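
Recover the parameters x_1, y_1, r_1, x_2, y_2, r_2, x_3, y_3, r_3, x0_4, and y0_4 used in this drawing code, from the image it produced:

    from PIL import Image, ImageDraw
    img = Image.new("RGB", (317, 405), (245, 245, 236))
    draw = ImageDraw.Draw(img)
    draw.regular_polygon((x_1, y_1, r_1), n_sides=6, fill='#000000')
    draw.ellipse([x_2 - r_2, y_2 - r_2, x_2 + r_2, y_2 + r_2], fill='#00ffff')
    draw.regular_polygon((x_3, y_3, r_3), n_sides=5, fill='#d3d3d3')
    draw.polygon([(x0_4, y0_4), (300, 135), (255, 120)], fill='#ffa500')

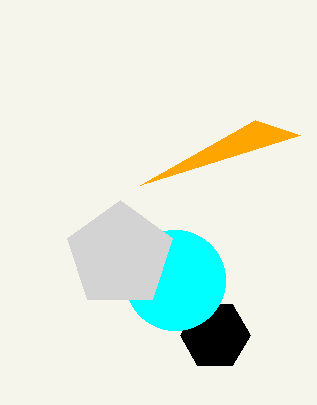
x_1 = 215
y_1 = 335
r_1 = 35
x_2 = 175
y_2 = 280
r_2 = 50
x_3 = 120
y_3 = 255
r_3 = 55
x0_4 = 140
y0_4 = 185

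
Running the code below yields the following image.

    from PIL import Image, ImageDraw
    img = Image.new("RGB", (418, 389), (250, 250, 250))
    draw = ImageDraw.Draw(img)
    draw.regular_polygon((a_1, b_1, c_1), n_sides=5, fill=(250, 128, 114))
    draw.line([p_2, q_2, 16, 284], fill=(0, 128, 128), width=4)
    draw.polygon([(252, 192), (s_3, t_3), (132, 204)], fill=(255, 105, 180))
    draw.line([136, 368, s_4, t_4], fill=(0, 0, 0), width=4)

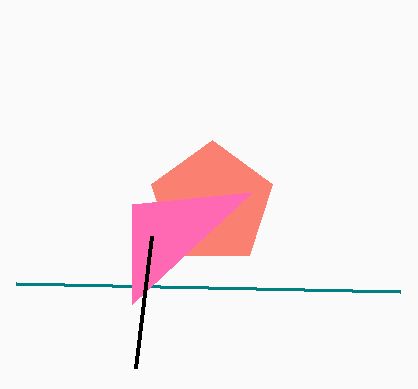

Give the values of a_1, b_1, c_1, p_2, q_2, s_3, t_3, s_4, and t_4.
a_1 = 212, b_1 = 204, c_1 = 64, p_2 = 400, q_2 = 292, s_3 = 132, t_3 = 304, s_4 = 152, t_4 = 236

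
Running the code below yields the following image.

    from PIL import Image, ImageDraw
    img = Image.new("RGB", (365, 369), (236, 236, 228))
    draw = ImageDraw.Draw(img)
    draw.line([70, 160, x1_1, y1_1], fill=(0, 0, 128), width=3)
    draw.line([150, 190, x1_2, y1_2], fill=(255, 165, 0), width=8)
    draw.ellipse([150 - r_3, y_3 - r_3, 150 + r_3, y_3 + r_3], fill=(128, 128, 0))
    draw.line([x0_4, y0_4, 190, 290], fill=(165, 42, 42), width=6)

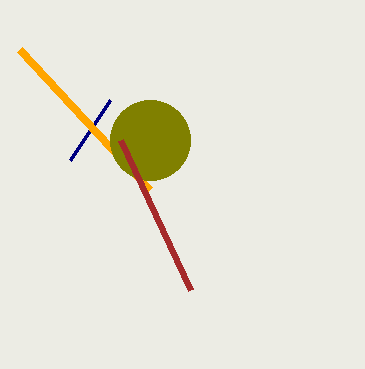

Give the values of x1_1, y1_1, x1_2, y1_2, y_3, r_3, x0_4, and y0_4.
x1_1 = 110
y1_1 = 100
x1_2 = 20
y1_2 = 50
y_3 = 140
r_3 = 40
x0_4 = 120
y0_4 = 140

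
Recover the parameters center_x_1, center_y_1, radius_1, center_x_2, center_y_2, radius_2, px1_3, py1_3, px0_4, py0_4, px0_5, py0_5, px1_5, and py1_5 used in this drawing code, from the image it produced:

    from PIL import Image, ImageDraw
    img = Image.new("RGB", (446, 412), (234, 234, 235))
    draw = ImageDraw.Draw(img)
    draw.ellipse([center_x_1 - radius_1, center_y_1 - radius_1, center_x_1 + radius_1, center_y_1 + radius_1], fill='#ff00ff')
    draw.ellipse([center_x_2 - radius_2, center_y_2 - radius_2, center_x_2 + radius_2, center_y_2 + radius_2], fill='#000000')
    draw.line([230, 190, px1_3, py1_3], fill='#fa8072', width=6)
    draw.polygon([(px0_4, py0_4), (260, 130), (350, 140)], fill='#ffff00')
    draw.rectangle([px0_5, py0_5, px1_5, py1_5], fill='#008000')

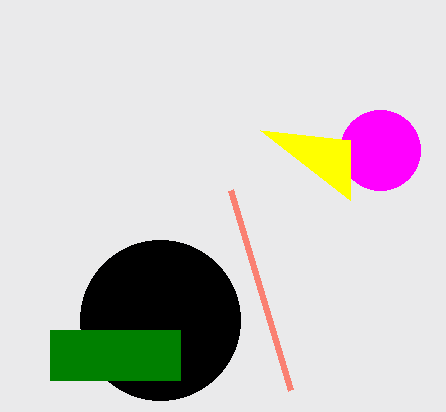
center_x_1 = 380
center_y_1 = 150
radius_1 = 40
center_x_2 = 160
center_y_2 = 320
radius_2 = 80
px1_3 = 290
py1_3 = 390
px0_4 = 350
py0_4 = 200
px0_5 = 50
py0_5 = 330
px1_5 = 180
py1_5 = 380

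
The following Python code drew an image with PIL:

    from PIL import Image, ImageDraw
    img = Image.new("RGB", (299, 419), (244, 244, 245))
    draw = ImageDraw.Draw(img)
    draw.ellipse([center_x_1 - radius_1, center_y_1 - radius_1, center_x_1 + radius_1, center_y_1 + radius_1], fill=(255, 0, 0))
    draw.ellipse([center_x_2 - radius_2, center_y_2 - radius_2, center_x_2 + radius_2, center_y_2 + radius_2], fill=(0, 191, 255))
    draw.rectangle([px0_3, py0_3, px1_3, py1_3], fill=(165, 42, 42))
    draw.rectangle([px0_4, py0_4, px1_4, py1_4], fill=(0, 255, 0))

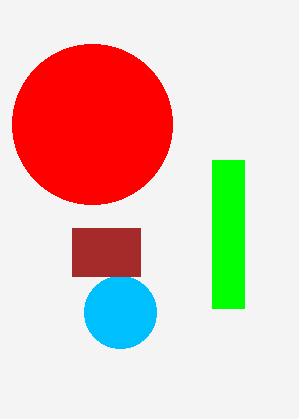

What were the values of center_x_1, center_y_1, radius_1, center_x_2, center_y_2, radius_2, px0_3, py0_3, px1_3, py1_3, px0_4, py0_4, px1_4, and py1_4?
center_x_1 = 92; center_y_1 = 124; radius_1 = 80; center_x_2 = 120; center_y_2 = 312; radius_2 = 36; px0_3 = 72; py0_3 = 228; px1_3 = 140; py1_3 = 276; px0_4 = 212; py0_4 = 160; px1_4 = 244; py1_4 = 308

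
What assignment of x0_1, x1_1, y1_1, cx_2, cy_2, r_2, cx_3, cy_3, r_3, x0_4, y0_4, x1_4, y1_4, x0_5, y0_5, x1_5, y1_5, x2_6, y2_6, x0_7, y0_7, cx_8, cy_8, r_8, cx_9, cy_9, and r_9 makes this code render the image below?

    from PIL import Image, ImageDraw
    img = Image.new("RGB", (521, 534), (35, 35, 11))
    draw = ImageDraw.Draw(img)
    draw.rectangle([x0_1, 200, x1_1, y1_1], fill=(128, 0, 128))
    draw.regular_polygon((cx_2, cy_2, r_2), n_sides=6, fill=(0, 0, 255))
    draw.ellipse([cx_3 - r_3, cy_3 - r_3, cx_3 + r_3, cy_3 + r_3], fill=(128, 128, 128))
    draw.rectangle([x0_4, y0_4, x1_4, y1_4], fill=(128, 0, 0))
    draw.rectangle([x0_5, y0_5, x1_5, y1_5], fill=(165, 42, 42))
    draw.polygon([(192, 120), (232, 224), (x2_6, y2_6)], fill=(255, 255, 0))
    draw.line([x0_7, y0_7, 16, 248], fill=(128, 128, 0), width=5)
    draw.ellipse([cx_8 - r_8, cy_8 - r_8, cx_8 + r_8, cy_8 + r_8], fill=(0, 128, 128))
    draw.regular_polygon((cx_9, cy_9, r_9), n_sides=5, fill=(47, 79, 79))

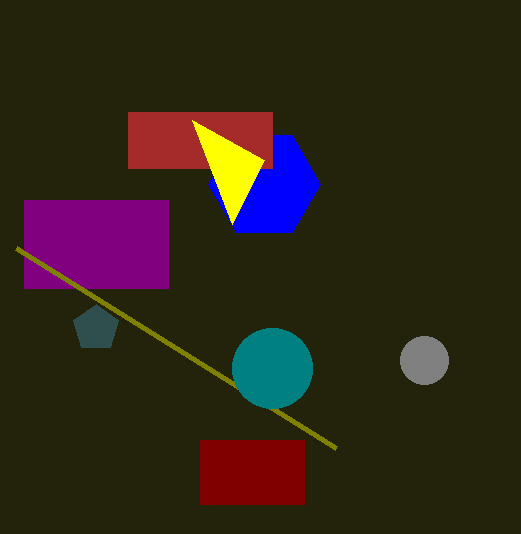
x0_1 = 24
x1_1 = 168
y1_1 = 288
cx_2 = 264
cy_2 = 184
r_2 = 56
cx_3 = 424
cy_3 = 360
r_3 = 24
x0_4 = 200
y0_4 = 440
x1_4 = 304
y1_4 = 504
x0_5 = 128
y0_5 = 112
x1_5 = 272
y1_5 = 168
x2_6 = 264
y2_6 = 160
x0_7 = 336
y0_7 = 448
cx_8 = 272
cy_8 = 368
r_8 = 40
cx_9 = 96
cy_9 = 328
r_9 = 24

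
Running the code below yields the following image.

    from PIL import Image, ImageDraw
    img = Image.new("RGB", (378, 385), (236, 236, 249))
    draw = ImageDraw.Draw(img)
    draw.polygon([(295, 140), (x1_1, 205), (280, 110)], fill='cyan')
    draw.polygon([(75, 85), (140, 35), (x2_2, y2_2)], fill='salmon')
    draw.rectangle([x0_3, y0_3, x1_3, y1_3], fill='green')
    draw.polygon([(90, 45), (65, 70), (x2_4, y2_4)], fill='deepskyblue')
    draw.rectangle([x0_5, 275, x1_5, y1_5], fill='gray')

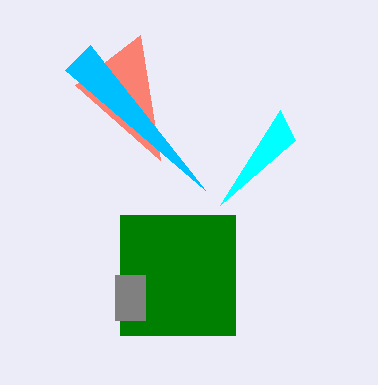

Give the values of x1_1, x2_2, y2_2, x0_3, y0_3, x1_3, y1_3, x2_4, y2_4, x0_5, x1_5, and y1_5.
x1_1 = 220; x2_2 = 160; y2_2 = 160; x0_3 = 120; y0_3 = 215; x1_3 = 235; y1_3 = 335; x2_4 = 205; y2_4 = 190; x0_5 = 115; x1_5 = 145; y1_5 = 320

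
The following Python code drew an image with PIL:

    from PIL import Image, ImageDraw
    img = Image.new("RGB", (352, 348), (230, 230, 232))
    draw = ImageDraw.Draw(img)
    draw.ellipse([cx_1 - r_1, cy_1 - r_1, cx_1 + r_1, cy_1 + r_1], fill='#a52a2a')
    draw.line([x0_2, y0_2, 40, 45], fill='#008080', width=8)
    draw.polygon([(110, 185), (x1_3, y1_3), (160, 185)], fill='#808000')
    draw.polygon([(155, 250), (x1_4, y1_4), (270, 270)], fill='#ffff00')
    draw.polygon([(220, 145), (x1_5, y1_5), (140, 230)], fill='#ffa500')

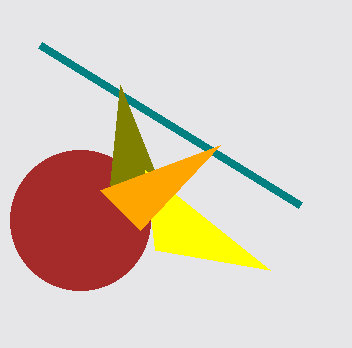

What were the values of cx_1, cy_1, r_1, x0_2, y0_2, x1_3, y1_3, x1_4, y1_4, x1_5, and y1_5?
cx_1 = 80
cy_1 = 220
r_1 = 70
x0_2 = 300
y0_2 = 205
x1_3 = 120
y1_3 = 85
x1_4 = 145
y1_4 = 170
x1_5 = 100
y1_5 = 190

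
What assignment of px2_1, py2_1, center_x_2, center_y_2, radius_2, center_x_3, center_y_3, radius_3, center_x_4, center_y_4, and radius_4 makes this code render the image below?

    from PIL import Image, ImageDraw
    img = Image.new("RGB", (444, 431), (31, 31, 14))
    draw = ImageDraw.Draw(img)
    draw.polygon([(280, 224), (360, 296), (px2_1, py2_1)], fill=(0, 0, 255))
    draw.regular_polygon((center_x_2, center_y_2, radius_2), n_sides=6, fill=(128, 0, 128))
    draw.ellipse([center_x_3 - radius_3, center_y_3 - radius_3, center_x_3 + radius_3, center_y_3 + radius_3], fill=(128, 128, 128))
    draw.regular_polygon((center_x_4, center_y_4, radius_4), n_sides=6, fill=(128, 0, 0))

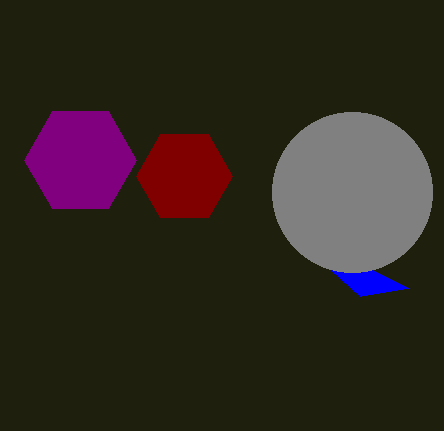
px2_1 = 408
py2_1 = 288
center_x_2 = 80
center_y_2 = 160
radius_2 = 56
center_x_3 = 352
center_y_3 = 192
radius_3 = 80
center_x_4 = 184
center_y_4 = 176
radius_4 = 48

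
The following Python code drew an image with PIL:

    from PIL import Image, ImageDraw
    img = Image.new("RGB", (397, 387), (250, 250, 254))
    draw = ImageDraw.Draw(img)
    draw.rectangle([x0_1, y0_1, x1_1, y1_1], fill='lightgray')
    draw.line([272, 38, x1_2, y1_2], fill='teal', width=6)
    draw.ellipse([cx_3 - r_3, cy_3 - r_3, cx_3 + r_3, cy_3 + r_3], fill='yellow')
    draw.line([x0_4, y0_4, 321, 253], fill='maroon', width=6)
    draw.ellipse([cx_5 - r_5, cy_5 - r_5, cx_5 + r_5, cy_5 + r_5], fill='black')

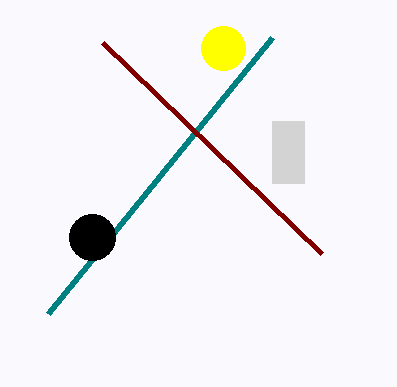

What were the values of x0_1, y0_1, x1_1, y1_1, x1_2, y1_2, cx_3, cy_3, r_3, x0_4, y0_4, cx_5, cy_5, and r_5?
x0_1 = 272; y0_1 = 121; x1_1 = 304; y1_1 = 183; x1_2 = 48; y1_2 = 314; cx_3 = 223; cy_3 = 48; r_3 = 22; x0_4 = 102; y0_4 = 42; cx_5 = 92; cy_5 = 237; r_5 = 23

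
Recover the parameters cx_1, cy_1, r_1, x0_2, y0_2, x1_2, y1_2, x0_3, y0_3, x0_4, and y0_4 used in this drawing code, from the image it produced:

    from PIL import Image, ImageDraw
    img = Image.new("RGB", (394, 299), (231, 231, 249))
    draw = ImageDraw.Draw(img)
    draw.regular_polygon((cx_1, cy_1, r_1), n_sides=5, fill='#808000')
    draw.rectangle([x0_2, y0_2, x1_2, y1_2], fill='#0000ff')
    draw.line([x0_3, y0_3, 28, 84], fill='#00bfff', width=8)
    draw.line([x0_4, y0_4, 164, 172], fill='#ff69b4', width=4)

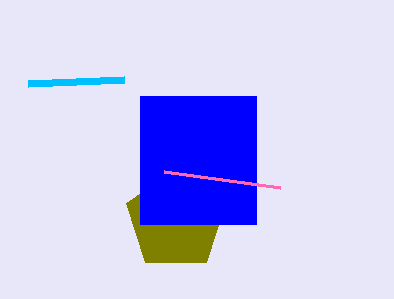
cx_1 = 176
cy_1 = 220
r_1 = 52
x0_2 = 140
y0_2 = 96
x1_2 = 256
y1_2 = 224
x0_3 = 124
y0_3 = 80
x0_4 = 280
y0_4 = 188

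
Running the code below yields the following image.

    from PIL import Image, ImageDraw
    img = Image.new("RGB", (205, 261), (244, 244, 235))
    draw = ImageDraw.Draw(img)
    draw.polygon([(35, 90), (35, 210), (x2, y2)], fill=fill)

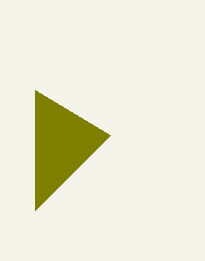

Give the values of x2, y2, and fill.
x2 = 110
y2 = 135
fill = 'olive'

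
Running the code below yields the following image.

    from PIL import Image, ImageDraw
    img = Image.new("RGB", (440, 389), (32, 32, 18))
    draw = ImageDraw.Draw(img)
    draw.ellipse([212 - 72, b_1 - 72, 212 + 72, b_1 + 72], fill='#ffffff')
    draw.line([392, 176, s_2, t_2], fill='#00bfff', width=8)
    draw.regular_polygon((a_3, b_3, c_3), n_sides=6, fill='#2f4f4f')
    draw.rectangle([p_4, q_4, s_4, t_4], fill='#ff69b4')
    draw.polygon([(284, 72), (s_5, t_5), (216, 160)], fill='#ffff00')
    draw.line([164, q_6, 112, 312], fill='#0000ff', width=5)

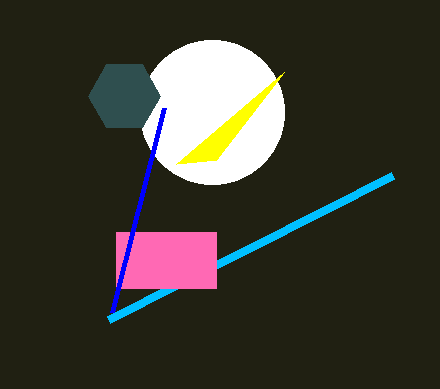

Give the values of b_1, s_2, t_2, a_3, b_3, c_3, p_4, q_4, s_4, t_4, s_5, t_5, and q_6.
b_1 = 112, s_2 = 108, t_2 = 320, a_3 = 124, b_3 = 96, c_3 = 36, p_4 = 116, q_4 = 232, s_4 = 216, t_4 = 288, s_5 = 176, t_5 = 164, q_6 = 108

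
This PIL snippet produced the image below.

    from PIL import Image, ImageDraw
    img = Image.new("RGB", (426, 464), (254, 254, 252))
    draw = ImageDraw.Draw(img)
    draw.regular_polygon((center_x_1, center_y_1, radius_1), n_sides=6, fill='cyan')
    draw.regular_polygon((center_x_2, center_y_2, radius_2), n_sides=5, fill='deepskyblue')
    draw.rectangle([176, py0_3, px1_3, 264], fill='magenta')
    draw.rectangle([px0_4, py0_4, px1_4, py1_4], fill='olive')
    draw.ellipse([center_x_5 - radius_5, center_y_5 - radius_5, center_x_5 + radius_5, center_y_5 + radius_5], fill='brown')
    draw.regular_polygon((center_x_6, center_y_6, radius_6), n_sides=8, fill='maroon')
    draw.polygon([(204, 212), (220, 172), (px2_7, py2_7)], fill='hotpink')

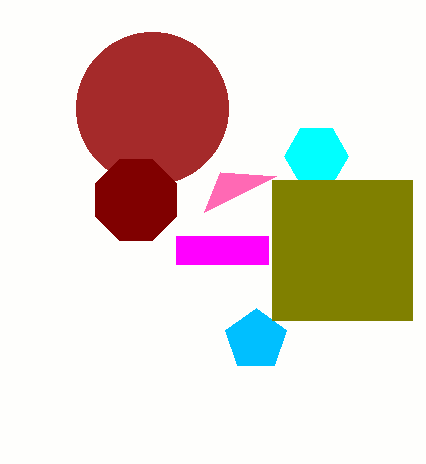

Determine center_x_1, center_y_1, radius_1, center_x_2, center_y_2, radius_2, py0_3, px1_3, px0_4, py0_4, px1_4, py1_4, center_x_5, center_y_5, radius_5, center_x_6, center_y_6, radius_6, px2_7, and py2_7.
center_x_1 = 316, center_y_1 = 156, radius_1 = 32, center_x_2 = 256, center_y_2 = 340, radius_2 = 32, py0_3 = 236, px1_3 = 268, px0_4 = 272, py0_4 = 180, px1_4 = 412, py1_4 = 320, center_x_5 = 152, center_y_5 = 108, radius_5 = 76, center_x_6 = 136, center_y_6 = 200, radius_6 = 44, px2_7 = 276, py2_7 = 176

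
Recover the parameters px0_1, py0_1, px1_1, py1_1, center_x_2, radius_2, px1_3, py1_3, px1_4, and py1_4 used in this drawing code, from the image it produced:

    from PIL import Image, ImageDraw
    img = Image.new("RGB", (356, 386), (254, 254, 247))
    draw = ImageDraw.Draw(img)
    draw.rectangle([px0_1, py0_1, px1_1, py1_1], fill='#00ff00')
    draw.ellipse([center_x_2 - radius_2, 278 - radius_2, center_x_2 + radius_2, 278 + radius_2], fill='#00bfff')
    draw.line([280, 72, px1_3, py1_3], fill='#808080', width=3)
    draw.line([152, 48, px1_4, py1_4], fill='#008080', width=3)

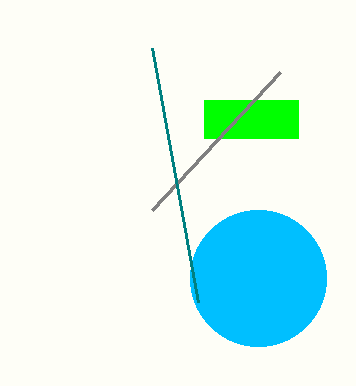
px0_1 = 204, py0_1 = 100, px1_1 = 298, py1_1 = 138, center_x_2 = 258, radius_2 = 68, px1_3 = 152, py1_3 = 210, px1_4 = 198, py1_4 = 302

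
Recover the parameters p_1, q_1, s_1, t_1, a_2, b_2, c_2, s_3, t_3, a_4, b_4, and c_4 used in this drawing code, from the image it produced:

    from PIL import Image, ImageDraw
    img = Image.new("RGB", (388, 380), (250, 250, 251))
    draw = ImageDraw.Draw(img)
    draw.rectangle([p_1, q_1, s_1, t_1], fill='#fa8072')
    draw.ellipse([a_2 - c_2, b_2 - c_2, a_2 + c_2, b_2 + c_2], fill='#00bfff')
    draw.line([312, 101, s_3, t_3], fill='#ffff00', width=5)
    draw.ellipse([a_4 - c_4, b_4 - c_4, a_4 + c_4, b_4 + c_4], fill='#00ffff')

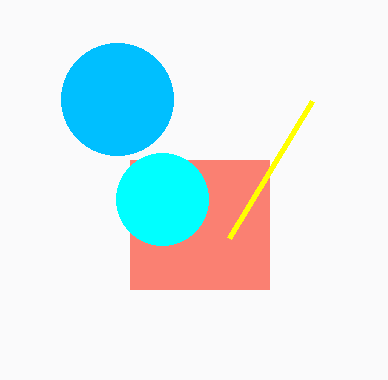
p_1 = 130; q_1 = 160; s_1 = 269; t_1 = 289; a_2 = 117; b_2 = 99; c_2 = 56; s_3 = 229; t_3 = 238; a_4 = 162; b_4 = 199; c_4 = 46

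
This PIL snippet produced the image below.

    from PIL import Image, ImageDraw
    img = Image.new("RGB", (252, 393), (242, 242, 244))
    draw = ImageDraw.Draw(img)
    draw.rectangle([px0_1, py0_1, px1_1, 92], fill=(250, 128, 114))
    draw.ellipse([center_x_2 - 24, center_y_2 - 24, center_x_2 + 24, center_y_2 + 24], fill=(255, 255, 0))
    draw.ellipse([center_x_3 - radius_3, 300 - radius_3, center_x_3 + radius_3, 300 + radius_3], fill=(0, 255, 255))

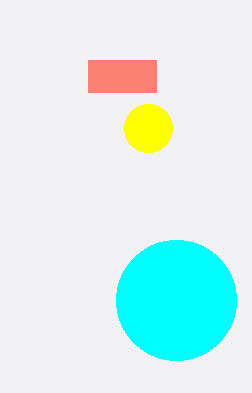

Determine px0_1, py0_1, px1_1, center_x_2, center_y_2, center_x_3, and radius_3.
px0_1 = 88, py0_1 = 60, px1_1 = 156, center_x_2 = 148, center_y_2 = 128, center_x_3 = 176, radius_3 = 60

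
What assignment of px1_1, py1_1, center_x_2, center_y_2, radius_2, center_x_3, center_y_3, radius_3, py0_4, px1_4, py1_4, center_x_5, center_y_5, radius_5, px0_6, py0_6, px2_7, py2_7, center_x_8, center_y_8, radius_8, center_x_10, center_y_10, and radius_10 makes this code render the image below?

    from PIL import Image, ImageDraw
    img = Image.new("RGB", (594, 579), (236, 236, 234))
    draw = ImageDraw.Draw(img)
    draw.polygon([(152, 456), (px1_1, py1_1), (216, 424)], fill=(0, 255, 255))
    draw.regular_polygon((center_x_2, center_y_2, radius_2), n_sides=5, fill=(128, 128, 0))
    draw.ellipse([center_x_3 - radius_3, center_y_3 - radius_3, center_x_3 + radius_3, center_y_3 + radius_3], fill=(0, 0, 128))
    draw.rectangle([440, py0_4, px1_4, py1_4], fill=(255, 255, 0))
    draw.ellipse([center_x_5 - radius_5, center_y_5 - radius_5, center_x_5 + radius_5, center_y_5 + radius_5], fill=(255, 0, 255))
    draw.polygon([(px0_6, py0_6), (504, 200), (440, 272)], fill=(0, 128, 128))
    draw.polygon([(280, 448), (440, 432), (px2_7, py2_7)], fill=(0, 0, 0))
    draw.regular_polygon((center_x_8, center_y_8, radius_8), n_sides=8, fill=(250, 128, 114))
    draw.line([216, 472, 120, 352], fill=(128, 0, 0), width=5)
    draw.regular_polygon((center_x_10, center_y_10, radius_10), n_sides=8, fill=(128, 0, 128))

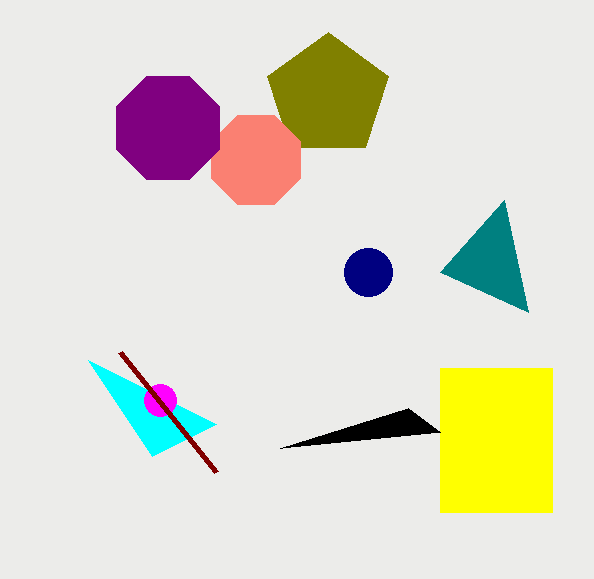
px1_1 = 88, py1_1 = 360, center_x_2 = 328, center_y_2 = 96, radius_2 = 64, center_x_3 = 368, center_y_3 = 272, radius_3 = 24, py0_4 = 368, px1_4 = 552, py1_4 = 512, center_x_5 = 160, center_y_5 = 400, radius_5 = 16, px0_6 = 528, py0_6 = 312, px2_7 = 408, py2_7 = 408, center_x_8 = 256, center_y_8 = 160, radius_8 = 48, center_x_10 = 168, center_y_10 = 128, radius_10 = 56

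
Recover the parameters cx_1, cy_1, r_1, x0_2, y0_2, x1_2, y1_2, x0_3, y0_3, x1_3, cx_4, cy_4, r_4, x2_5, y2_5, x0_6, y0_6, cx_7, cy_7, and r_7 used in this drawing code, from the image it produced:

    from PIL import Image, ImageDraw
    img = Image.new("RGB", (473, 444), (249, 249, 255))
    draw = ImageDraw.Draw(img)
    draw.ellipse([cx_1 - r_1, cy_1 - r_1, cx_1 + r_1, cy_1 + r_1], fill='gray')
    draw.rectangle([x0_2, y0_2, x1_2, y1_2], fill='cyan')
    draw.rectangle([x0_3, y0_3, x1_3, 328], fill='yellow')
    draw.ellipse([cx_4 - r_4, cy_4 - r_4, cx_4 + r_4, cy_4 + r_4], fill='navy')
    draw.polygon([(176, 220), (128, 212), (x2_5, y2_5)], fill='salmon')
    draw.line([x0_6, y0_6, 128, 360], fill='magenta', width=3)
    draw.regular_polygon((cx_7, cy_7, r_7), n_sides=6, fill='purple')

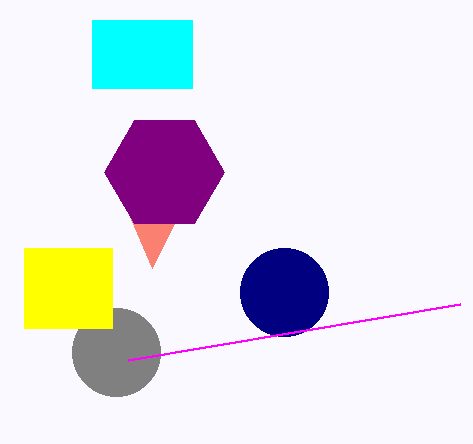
cx_1 = 116
cy_1 = 352
r_1 = 44
x0_2 = 92
y0_2 = 20
x1_2 = 192
y1_2 = 88
x0_3 = 24
y0_3 = 248
x1_3 = 112
cx_4 = 284
cy_4 = 292
r_4 = 44
x2_5 = 152
y2_5 = 268
x0_6 = 460
y0_6 = 304
cx_7 = 164
cy_7 = 172
r_7 = 60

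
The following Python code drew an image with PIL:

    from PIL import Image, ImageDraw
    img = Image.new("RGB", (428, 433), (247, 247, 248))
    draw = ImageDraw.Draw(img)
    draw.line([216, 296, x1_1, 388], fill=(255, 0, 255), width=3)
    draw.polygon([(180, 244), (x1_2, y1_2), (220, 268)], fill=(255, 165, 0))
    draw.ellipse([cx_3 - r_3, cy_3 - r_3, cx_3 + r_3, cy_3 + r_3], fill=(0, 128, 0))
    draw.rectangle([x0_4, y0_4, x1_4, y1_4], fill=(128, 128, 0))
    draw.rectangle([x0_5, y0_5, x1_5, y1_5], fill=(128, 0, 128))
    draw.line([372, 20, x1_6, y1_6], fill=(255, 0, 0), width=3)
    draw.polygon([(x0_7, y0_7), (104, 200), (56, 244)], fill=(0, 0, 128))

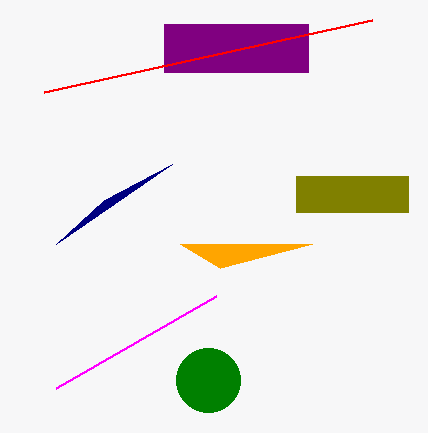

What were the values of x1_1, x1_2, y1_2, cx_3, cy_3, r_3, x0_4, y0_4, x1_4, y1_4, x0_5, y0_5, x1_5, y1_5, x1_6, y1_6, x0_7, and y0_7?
x1_1 = 56, x1_2 = 312, y1_2 = 244, cx_3 = 208, cy_3 = 380, r_3 = 32, x0_4 = 296, y0_4 = 176, x1_4 = 408, y1_4 = 212, x0_5 = 164, y0_5 = 24, x1_5 = 308, y1_5 = 72, x1_6 = 44, y1_6 = 92, x0_7 = 172, y0_7 = 164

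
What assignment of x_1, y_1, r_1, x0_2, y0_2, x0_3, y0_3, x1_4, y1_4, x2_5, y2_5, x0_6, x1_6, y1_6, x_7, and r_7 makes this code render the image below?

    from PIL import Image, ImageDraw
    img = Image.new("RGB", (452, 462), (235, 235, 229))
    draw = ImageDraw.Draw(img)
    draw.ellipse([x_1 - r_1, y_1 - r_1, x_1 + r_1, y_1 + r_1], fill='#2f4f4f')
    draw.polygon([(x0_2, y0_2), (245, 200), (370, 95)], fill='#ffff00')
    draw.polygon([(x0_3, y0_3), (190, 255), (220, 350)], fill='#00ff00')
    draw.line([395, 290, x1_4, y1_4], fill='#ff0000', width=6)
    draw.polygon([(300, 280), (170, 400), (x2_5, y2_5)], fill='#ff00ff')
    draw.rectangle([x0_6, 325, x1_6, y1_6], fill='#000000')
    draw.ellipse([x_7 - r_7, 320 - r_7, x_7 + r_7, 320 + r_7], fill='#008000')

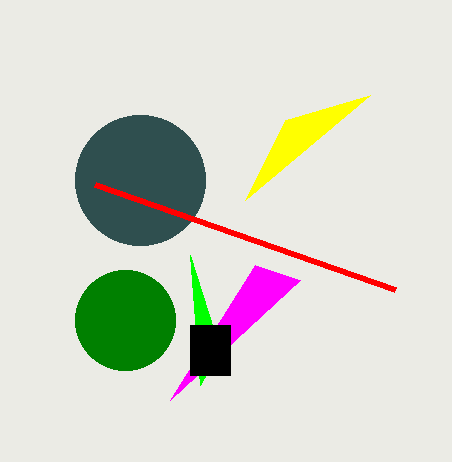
x_1 = 140, y_1 = 180, r_1 = 65, x0_2 = 285, y0_2 = 120, x0_3 = 200, y0_3 = 385, x1_4 = 95, y1_4 = 185, x2_5 = 255, y2_5 = 265, x0_6 = 190, x1_6 = 230, y1_6 = 375, x_7 = 125, r_7 = 50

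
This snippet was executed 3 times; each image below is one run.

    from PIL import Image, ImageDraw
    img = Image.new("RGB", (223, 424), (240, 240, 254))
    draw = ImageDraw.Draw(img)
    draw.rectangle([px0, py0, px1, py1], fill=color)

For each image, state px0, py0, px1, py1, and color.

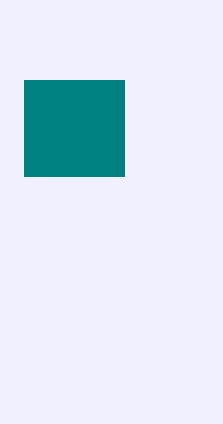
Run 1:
px0 = 24, py0 = 80, px1 = 124, py1 = 176, color = 'teal'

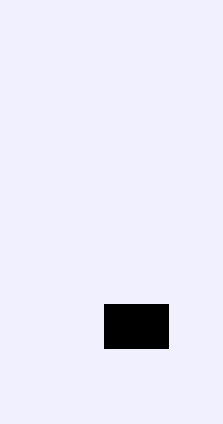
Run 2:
px0 = 104, py0 = 304, px1 = 168, py1 = 348, color = 'black'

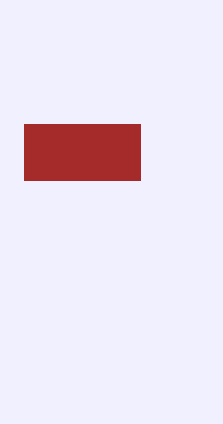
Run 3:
px0 = 24, py0 = 124, px1 = 140, py1 = 180, color = 'brown'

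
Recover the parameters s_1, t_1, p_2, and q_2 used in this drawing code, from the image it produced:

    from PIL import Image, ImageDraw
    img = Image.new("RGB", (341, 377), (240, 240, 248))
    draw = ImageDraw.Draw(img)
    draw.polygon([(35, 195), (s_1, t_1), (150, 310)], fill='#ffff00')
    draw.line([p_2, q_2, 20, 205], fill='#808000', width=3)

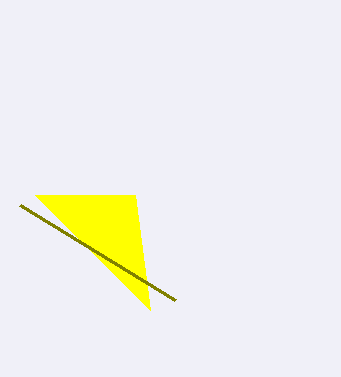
s_1 = 135, t_1 = 195, p_2 = 175, q_2 = 300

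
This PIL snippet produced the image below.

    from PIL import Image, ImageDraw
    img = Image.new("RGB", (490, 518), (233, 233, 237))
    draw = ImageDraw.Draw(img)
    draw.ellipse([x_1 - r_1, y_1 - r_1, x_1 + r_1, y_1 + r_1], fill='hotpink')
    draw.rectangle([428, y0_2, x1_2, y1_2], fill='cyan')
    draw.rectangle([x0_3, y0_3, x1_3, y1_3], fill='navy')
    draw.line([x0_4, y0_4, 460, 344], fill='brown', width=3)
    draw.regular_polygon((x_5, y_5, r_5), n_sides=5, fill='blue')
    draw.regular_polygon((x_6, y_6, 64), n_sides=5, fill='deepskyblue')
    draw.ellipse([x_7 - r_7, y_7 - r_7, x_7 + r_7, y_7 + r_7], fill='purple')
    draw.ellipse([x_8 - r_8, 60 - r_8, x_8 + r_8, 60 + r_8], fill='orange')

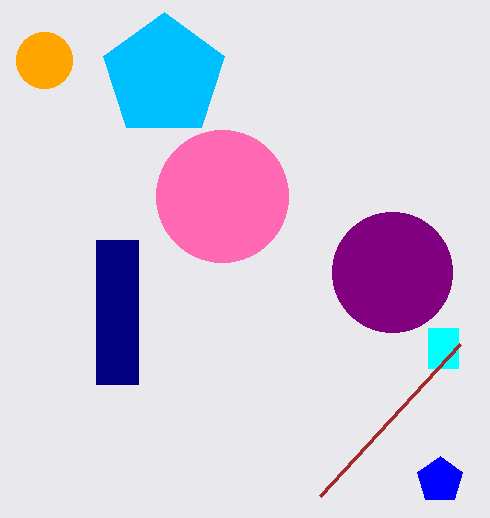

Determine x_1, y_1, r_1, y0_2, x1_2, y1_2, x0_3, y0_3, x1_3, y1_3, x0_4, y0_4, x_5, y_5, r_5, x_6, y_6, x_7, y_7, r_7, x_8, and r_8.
x_1 = 222; y_1 = 196; r_1 = 66; y0_2 = 328; x1_2 = 458; y1_2 = 368; x0_3 = 96; y0_3 = 240; x1_3 = 138; y1_3 = 384; x0_4 = 320; y0_4 = 496; x_5 = 440; y_5 = 480; r_5 = 24; x_6 = 164; y_6 = 76; x_7 = 392; y_7 = 272; r_7 = 60; x_8 = 44; r_8 = 28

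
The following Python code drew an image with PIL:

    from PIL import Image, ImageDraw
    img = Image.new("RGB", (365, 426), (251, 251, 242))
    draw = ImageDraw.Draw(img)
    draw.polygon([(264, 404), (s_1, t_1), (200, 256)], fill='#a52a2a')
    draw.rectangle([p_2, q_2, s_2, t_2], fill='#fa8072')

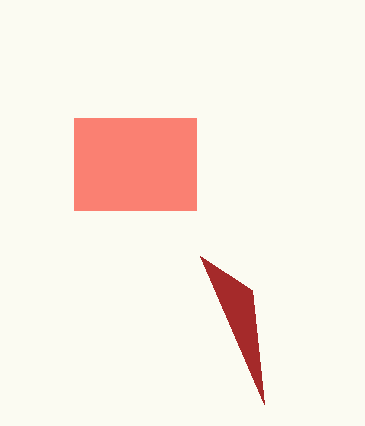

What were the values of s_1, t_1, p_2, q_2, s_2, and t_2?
s_1 = 252
t_1 = 290
p_2 = 74
q_2 = 118
s_2 = 196
t_2 = 210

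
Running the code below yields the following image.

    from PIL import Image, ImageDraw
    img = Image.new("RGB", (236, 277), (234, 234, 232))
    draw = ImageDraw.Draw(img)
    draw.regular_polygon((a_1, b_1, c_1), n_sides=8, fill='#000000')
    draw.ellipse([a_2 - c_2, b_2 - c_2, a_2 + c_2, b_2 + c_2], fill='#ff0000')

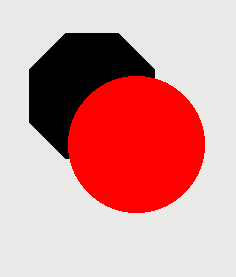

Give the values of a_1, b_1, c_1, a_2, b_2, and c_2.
a_1 = 92
b_1 = 96
c_1 = 68
a_2 = 136
b_2 = 144
c_2 = 68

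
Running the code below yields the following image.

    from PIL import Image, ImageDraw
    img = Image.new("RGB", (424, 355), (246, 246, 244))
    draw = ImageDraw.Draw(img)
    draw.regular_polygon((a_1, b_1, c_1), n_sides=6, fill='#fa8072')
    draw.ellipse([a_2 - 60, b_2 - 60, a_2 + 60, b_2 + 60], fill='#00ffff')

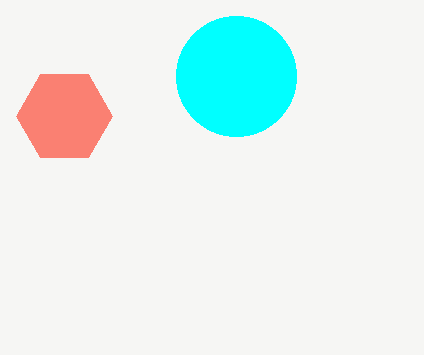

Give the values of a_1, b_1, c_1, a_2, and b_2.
a_1 = 64
b_1 = 116
c_1 = 48
a_2 = 236
b_2 = 76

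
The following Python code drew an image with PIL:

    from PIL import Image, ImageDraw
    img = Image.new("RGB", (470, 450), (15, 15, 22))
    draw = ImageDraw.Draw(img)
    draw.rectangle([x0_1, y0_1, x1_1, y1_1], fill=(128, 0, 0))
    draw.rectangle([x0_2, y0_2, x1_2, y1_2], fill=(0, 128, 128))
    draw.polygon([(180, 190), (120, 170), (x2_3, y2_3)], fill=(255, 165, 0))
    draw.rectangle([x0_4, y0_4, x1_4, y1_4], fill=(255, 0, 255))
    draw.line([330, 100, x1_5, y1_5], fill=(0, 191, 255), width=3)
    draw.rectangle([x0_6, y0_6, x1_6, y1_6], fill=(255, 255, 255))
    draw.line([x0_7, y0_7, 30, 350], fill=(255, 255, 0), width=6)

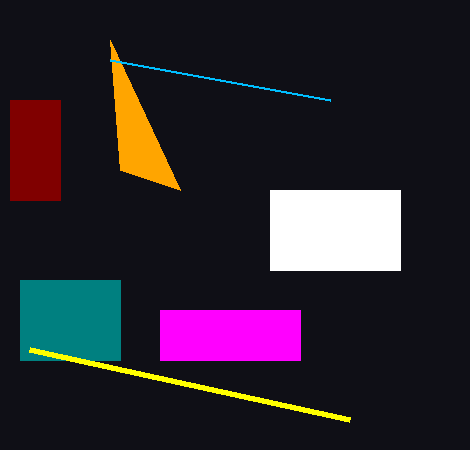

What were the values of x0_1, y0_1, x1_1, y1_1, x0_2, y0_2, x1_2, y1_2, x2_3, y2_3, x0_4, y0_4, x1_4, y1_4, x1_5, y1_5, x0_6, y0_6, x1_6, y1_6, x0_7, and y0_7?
x0_1 = 10
y0_1 = 100
x1_1 = 60
y1_1 = 200
x0_2 = 20
y0_2 = 280
x1_2 = 120
y1_2 = 360
x2_3 = 110
y2_3 = 40
x0_4 = 160
y0_4 = 310
x1_4 = 300
y1_4 = 360
x1_5 = 110
y1_5 = 60
x0_6 = 270
y0_6 = 190
x1_6 = 400
y1_6 = 270
x0_7 = 350
y0_7 = 420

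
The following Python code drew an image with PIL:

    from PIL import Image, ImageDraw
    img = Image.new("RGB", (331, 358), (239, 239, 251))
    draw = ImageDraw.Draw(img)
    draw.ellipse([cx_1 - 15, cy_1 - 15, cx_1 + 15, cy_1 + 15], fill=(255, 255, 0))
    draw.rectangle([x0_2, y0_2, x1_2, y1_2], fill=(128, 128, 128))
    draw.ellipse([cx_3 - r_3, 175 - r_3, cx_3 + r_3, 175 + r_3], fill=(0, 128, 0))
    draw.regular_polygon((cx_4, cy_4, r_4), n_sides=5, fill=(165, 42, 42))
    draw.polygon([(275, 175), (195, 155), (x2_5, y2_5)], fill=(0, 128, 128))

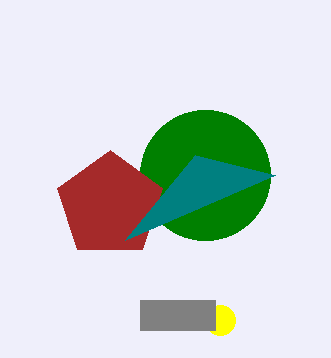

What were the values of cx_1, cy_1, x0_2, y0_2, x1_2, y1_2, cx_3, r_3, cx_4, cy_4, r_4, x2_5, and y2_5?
cx_1 = 220
cy_1 = 320
x0_2 = 140
y0_2 = 300
x1_2 = 215
y1_2 = 330
cx_3 = 205
r_3 = 65
cx_4 = 110
cy_4 = 205
r_4 = 55
x2_5 = 125
y2_5 = 240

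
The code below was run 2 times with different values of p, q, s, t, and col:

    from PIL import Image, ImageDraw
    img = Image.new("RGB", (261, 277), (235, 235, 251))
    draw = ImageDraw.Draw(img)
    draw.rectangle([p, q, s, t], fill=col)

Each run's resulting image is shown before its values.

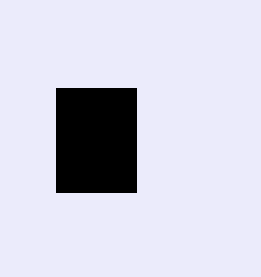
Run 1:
p = 56, q = 88, s = 136, t = 192, col = 'black'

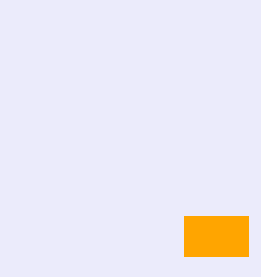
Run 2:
p = 184
q = 216
s = 248
t = 256
col = 'orange'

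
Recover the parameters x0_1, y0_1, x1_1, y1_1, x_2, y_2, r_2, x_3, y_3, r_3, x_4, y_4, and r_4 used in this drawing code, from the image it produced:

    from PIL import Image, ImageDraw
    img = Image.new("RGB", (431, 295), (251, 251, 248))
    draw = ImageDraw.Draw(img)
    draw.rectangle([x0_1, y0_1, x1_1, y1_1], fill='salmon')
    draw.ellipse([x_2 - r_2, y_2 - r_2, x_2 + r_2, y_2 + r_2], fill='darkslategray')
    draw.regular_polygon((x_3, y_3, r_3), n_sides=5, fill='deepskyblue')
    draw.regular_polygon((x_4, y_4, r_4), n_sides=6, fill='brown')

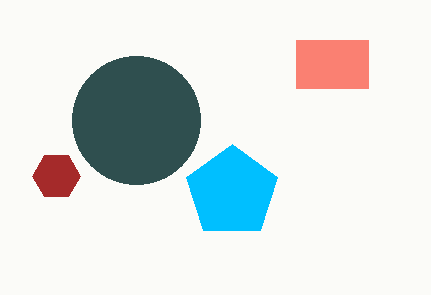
x0_1 = 296; y0_1 = 40; x1_1 = 368; y1_1 = 88; x_2 = 136; y_2 = 120; r_2 = 64; x_3 = 232; y_3 = 192; r_3 = 48; x_4 = 56; y_4 = 176; r_4 = 24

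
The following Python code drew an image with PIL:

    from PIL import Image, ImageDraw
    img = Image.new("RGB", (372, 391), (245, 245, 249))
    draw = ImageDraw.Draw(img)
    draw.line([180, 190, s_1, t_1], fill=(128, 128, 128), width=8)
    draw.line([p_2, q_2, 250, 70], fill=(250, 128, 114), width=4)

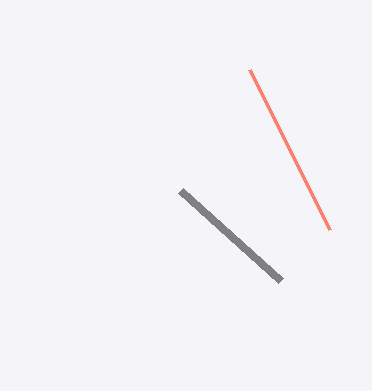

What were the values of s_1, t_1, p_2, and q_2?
s_1 = 280, t_1 = 280, p_2 = 330, q_2 = 230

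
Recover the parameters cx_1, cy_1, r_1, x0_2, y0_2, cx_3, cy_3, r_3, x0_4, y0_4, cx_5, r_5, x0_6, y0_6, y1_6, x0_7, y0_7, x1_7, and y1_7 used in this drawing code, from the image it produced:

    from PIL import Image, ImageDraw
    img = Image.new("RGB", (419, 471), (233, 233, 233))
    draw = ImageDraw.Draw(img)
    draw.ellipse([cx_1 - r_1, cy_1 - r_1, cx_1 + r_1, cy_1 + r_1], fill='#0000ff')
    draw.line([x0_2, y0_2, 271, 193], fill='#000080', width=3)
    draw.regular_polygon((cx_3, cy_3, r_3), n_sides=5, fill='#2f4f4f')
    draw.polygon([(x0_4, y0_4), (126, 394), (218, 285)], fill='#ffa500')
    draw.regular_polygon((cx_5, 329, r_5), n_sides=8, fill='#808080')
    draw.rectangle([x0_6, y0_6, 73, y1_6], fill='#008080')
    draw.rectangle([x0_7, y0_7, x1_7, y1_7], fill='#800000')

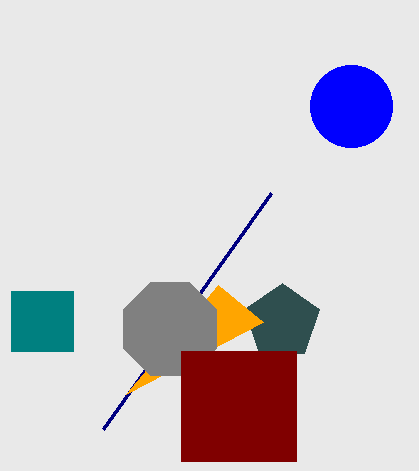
cx_1 = 351; cy_1 = 106; r_1 = 41; x0_2 = 103; y0_2 = 429; cx_3 = 282; cy_3 = 322; r_3 = 39; x0_4 = 263; y0_4 = 322; cx_5 = 170; r_5 = 50; x0_6 = 11; y0_6 = 291; y1_6 = 351; x0_7 = 181; y0_7 = 351; x1_7 = 296; y1_7 = 461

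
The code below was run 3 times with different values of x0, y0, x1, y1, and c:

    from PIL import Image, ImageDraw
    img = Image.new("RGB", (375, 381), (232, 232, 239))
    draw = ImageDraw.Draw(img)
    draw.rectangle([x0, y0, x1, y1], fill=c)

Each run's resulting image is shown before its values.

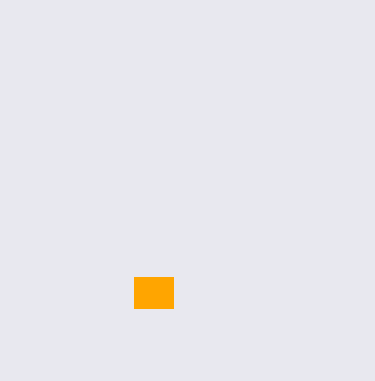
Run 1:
x0 = 134, y0 = 277, x1 = 173, y1 = 308, c = 'orange'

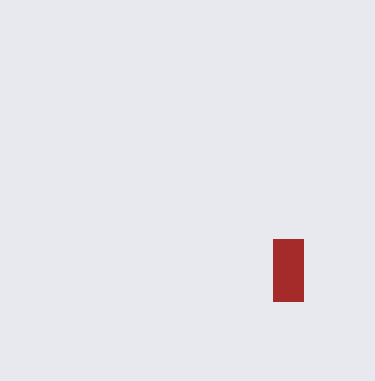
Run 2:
x0 = 273
y0 = 239
x1 = 303
y1 = 301
c = 'brown'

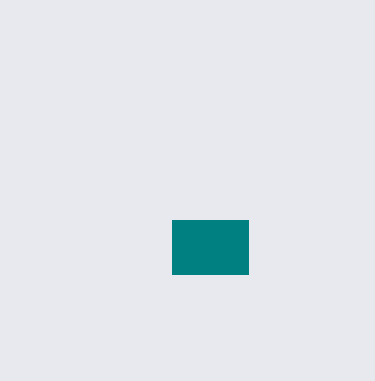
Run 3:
x0 = 172, y0 = 220, x1 = 248, y1 = 274, c = 'teal'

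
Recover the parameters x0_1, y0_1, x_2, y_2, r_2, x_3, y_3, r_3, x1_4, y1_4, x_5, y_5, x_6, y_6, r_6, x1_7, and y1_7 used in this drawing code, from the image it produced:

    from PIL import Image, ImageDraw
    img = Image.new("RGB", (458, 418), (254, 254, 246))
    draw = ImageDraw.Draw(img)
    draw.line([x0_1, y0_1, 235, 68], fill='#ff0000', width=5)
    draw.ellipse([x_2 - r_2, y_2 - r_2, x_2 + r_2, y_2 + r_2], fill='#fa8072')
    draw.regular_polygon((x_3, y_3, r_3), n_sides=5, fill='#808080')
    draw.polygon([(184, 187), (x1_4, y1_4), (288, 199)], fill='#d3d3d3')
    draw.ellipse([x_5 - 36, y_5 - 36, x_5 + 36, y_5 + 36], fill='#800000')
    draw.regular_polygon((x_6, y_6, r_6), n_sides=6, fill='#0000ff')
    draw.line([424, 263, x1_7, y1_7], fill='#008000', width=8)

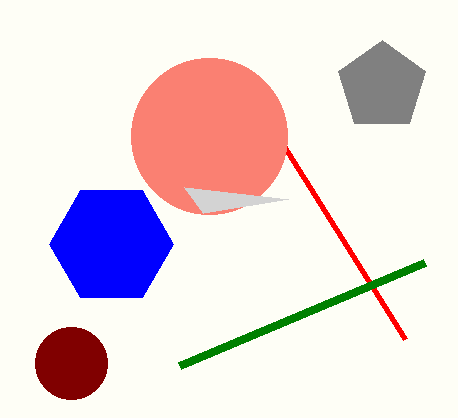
x0_1 = 405; y0_1 = 339; x_2 = 209; y_2 = 136; r_2 = 78; x_3 = 382; y_3 = 86; r_3 = 46; x1_4 = 203; y1_4 = 213; x_5 = 71; y_5 = 363; x_6 = 111; y_6 = 244; r_6 = 62; x1_7 = 179; y1_7 = 366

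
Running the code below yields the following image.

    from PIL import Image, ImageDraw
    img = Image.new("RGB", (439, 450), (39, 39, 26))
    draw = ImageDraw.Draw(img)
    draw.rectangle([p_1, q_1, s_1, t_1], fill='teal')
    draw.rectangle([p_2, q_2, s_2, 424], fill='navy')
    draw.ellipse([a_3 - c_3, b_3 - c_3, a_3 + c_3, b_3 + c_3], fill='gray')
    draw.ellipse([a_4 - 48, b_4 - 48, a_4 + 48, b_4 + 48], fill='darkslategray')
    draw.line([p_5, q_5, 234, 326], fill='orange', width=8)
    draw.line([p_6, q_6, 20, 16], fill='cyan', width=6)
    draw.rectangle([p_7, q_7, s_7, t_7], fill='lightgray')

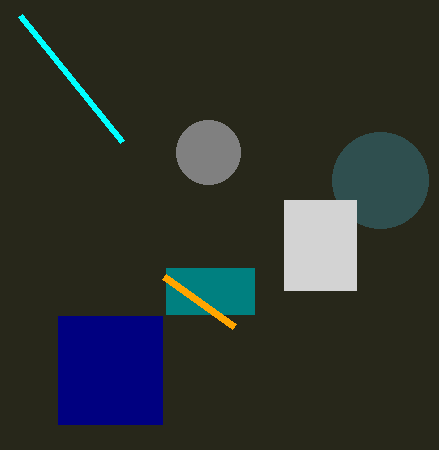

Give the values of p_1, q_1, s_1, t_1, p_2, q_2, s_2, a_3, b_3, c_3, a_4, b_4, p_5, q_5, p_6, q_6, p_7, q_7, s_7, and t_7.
p_1 = 166, q_1 = 268, s_1 = 254, t_1 = 314, p_2 = 58, q_2 = 316, s_2 = 162, a_3 = 208, b_3 = 152, c_3 = 32, a_4 = 380, b_4 = 180, p_5 = 164, q_5 = 276, p_6 = 122, q_6 = 142, p_7 = 284, q_7 = 200, s_7 = 356, t_7 = 290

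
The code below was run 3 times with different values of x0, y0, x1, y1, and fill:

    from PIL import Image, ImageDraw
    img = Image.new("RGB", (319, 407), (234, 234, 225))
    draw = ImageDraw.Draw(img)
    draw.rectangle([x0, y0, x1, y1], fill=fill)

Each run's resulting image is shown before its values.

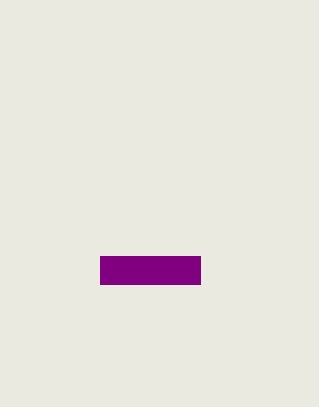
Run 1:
x0 = 100
y0 = 256
x1 = 200
y1 = 284
fill = 'purple'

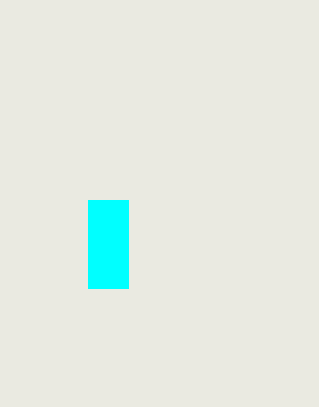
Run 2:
x0 = 88, y0 = 200, x1 = 128, y1 = 288, fill = 'cyan'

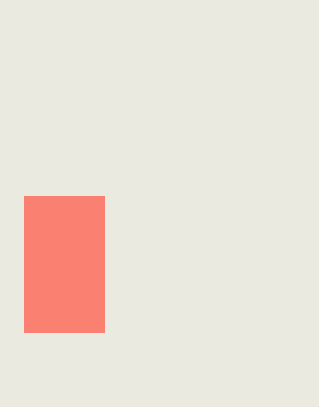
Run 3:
x0 = 24; y0 = 196; x1 = 104; y1 = 332; fill = 'salmon'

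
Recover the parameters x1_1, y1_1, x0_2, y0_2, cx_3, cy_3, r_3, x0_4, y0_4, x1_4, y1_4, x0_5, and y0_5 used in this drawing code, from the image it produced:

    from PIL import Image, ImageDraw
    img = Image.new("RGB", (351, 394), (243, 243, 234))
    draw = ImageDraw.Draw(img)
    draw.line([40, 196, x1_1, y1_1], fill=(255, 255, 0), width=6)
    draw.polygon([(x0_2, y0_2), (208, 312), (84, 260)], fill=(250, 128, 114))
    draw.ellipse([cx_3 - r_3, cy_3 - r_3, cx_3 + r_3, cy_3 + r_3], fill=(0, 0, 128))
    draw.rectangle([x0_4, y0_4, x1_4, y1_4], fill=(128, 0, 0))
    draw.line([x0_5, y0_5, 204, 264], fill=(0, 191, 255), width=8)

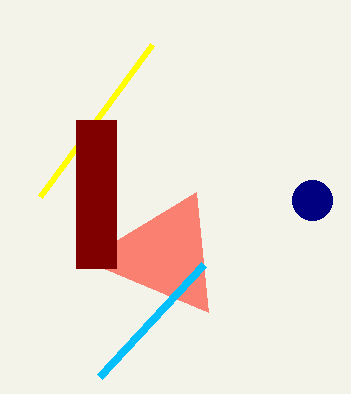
x1_1 = 152
y1_1 = 44
x0_2 = 196
y0_2 = 192
cx_3 = 312
cy_3 = 200
r_3 = 20
x0_4 = 76
y0_4 = 120
x1_4 = 116
y1_4 = 268
x0_5 = 100
y0_5 = 376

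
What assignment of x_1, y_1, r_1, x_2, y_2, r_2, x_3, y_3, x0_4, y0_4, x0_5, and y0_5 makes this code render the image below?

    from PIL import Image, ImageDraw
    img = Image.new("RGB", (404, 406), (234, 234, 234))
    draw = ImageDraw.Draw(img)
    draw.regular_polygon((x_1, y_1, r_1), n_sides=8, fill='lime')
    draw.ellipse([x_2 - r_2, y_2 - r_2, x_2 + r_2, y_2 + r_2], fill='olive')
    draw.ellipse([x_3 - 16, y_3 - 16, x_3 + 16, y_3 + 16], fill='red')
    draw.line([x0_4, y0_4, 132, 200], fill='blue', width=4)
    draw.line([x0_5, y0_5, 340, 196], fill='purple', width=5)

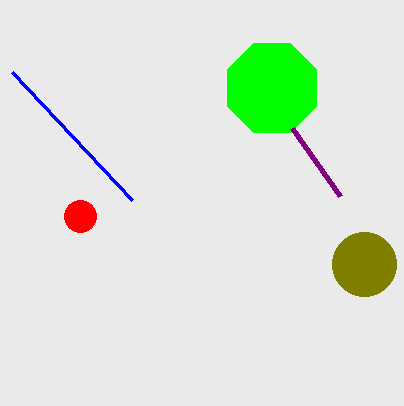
x_1 = 272
y_1 = 88
r_1 = 48
x_2 = 364
y_2 = 264
r_2 = 32
x_3 = 80
y_3 = 216
x0_4 = 12
y0_4 = 72
x0_5 = 292
y0_5 = 128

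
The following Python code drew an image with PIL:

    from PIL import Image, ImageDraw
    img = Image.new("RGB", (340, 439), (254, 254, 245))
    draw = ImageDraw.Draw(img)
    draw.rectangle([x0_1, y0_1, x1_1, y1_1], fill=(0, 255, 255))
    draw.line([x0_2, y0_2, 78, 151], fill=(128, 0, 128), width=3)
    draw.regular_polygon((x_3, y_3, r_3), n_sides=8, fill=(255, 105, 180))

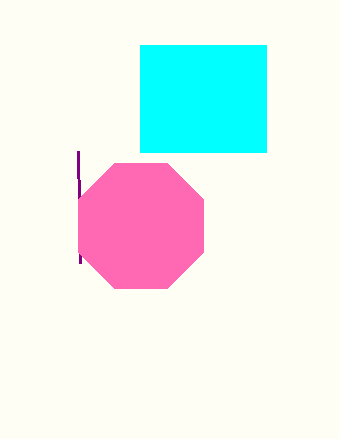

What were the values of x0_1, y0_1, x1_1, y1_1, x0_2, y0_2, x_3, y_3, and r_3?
x0_1 = 140, y0_1 = 45, x1_1 = 266, y1_1 = 152, x0_2 = 80, y0_2 = 263, x_3 = 141, y_3 = 226, r_3 = 68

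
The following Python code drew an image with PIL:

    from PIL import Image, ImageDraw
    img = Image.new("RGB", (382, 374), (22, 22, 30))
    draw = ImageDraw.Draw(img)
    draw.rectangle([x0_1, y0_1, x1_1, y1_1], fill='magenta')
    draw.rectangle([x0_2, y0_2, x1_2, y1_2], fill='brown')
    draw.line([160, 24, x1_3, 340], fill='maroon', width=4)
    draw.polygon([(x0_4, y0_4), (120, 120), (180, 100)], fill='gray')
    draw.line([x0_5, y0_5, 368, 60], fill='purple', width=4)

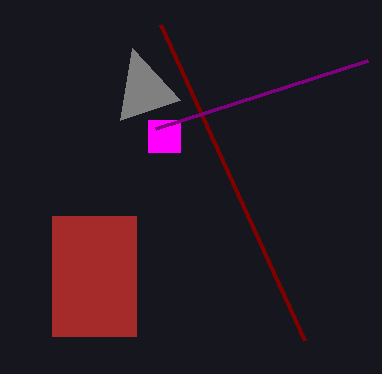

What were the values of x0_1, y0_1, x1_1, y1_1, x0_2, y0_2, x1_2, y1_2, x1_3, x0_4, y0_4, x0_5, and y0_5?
x0_1 = 148
y0_1 = 120
x1_1 = 180
y1_1 = 152
x0_2 = 52
y0_2 = 216
x1_2 = 136
y1_2 = 336
x1_3 = 304
x0_4 = 132
y0_4 = 48
x0_5 = 156
y0_5 = 128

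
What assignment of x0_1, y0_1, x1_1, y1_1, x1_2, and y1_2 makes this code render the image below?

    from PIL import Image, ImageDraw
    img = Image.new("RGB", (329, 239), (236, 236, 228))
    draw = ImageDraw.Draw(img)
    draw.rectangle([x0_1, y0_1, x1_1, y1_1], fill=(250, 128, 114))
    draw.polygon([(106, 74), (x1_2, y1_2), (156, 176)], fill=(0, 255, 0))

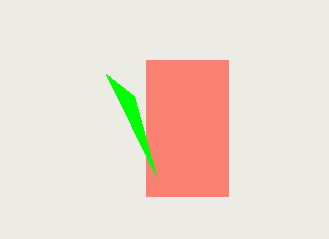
x0_1 = 146, y0_1 = 60, x1_1 = 228, y1_1 = 196, x1_2 = 134, y1_2 = 96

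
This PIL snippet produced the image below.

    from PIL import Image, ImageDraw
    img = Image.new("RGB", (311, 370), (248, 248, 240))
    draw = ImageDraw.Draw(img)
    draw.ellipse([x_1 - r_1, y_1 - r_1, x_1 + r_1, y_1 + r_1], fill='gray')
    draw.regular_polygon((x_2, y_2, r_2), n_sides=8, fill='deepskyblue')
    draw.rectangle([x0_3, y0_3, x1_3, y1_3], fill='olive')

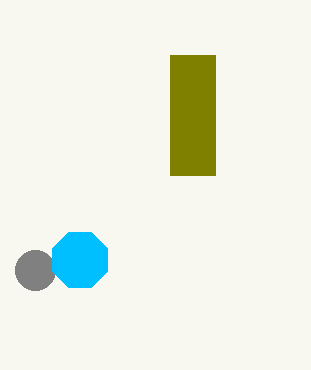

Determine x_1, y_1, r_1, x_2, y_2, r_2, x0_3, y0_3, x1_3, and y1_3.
x_1 = 35
y_1 = 270
r_1 = 20
x_2 = 80
y_2 = 260
r_2 = 30
x0_3 = 170
y0_3 = 55
x1_3 = 215
y1_3 = 175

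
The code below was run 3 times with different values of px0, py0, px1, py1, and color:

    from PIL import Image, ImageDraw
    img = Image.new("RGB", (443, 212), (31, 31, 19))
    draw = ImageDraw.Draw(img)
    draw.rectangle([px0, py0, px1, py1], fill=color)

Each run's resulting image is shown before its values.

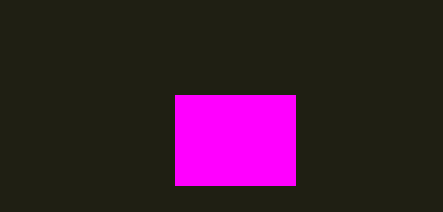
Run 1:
px0 = 175; py0 = 95; px1 = 295; py1 = 185; color = 'magenta'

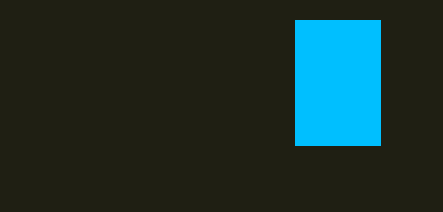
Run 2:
px0 = 295, py0 = 20, px1 = 380, py1 = 145, color = 'deepskyblue'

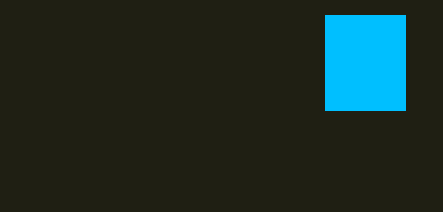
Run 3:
px0 = 325
py0 = 15
px1 = 405
py1 = 110
color = 'deepskyblue'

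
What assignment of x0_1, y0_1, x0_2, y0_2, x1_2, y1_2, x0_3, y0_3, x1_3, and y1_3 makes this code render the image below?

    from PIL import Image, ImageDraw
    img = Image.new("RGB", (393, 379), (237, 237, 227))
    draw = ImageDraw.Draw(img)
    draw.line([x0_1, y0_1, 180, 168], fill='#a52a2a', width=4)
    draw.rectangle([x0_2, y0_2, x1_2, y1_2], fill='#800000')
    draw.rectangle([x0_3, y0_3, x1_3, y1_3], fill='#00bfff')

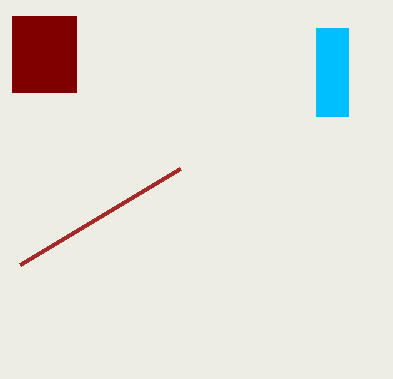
x0_1 = 20, y0_1 = 264, x0_2 = 12, y0_2 = 16, x1_2 = 76, y1_2 = 92, x0_3 = 316, y0_3 = 28, x1_3 = 348, y1_3 = 116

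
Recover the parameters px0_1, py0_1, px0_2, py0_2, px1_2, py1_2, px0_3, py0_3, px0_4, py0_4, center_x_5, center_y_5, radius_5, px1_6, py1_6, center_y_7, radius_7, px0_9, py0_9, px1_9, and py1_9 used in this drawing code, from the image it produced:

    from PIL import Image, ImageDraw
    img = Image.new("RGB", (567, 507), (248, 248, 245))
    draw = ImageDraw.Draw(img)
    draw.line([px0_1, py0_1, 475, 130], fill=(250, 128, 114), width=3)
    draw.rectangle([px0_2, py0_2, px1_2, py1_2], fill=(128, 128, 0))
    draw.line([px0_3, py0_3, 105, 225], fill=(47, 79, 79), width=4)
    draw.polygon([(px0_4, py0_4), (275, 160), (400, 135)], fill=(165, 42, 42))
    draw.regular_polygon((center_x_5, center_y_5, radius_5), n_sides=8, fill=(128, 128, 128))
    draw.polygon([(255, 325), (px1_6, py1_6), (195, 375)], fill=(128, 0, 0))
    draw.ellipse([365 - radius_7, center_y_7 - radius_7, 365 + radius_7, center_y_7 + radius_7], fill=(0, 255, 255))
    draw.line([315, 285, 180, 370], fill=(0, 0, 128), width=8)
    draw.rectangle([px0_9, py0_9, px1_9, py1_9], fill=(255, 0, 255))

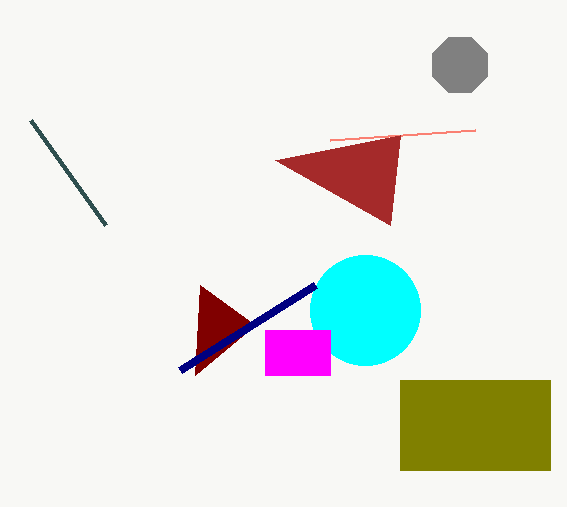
px0_1 = 330; py0_1 = 140; px0_2 = 400; py0_2 = 380; px1_2 = 550; py1_2 = 470; px0_3 = 30; py0_3 = 120; px0_4 = 390; py0_4 = 225; center_x_5 = 460; center_y_5 = 65; radius_5 = 30; px1_6 = 200; py1_6 = 285; center_y_7 = 310; radius_7 = 55; px0_9 = 265; py0_9 = 330; px1_9 = 330; py1_9 = 375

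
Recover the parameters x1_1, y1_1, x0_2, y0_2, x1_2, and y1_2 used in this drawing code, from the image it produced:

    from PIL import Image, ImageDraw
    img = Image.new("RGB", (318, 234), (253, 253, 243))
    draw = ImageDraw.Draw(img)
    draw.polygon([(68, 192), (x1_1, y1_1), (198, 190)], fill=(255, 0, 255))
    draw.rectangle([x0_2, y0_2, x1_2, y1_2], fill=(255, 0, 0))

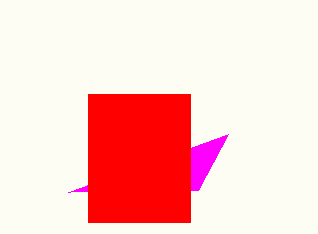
x1_1 = 228; y1_1 = 134; x0_2 = 88; y0_2 = 94; x1_2 = 190; y1_2 = 222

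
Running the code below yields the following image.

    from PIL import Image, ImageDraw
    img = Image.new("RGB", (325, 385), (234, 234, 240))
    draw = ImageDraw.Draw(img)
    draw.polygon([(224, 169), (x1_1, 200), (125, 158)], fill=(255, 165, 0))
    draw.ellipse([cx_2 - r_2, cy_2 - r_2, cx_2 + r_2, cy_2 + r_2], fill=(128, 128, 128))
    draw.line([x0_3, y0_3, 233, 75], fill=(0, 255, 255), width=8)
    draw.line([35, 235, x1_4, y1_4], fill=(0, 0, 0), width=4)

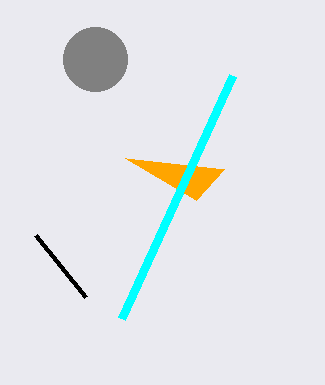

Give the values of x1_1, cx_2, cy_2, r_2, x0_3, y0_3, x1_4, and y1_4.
x1_1 = 196; cx_2 = 95; cy_2 = 59; r_2 = 32; x0_3 = 122; y0_3 = 318; x1_4 = 85; y1_4 = 297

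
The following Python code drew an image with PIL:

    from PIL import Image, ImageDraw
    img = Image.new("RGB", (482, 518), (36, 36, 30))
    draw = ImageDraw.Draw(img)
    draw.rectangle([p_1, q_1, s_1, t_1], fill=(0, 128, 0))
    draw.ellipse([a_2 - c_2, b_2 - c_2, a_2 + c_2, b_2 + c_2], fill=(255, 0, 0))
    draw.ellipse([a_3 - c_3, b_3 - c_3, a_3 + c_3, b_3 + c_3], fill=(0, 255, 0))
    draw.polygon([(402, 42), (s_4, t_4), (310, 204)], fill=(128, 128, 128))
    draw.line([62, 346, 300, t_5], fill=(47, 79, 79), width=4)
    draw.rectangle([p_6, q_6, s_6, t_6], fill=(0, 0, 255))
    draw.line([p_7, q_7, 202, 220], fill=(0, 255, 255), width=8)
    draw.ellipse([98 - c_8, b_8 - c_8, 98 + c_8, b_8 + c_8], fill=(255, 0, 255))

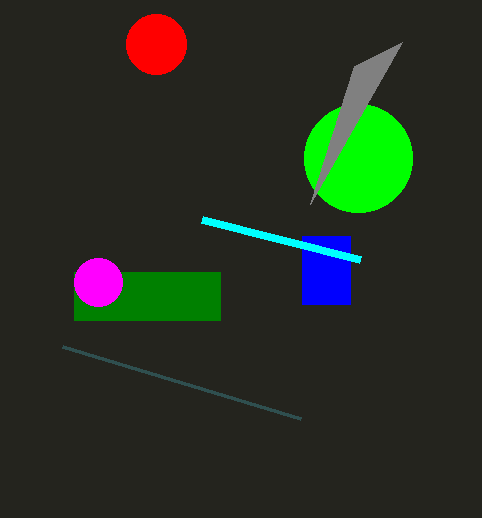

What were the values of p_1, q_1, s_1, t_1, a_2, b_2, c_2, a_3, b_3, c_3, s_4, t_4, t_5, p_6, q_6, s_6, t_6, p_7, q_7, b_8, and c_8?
p_1 = 74
q_1 = 272
s_1 = 220
t_1 = 320
a_2 = 156
b_2 = 44
c_2 = 30
a_3 = 358
b_3 = 158
c_3 = 54
s_4 = 354
t_4 = 66
t_5 = 418
p_6 = 302
q_6 = 236
s_6 = 350
t_6 = 304
p_7 = 360
q_7 = 260
b_8 = 282
c_8 = 24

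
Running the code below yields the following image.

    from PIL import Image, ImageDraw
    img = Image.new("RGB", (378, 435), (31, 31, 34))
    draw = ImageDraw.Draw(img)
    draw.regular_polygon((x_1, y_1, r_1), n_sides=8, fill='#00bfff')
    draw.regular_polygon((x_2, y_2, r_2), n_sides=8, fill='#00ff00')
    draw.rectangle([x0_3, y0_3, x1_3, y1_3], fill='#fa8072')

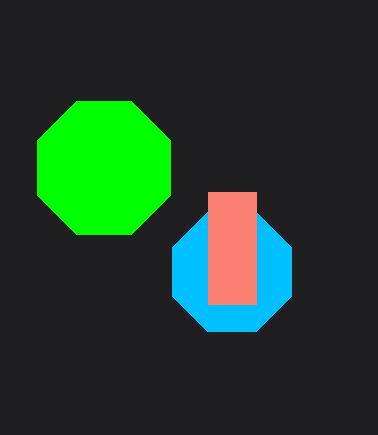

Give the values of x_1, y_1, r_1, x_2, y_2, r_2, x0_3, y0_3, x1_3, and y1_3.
x_1 = 232, y_1 = 272, r_1 = 64, x_2 = 104, y_2 = 168, r_2 = 72, x0_3 = 208, y0_3 = 192, x1_3 = 256, y1_3 = 304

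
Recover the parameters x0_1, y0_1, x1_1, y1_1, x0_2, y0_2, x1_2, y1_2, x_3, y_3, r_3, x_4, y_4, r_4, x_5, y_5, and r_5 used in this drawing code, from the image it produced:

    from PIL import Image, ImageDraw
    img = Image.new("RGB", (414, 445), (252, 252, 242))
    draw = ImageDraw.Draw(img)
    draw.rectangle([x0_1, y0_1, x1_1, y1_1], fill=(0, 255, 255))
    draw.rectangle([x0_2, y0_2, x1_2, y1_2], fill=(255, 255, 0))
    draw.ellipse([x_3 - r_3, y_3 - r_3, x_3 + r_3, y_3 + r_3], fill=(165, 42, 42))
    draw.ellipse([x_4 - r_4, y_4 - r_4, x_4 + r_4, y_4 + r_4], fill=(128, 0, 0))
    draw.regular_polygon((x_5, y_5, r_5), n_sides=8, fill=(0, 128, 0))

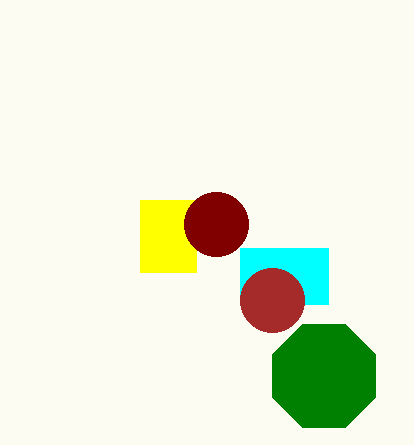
x0_1 = 240; y0_1 = 248; x1_1 = 328; y1_1 = 304; x0_2 = 140; y0_2 = 200; x1_2 = 196; y1_2 = 272; x_3 = 272; y_3 = 300; r_3 = 32; x_4 = 216; y_4 = 224; r_4 = 32; x_5 = 324; y_5 = 376; r_5 = 56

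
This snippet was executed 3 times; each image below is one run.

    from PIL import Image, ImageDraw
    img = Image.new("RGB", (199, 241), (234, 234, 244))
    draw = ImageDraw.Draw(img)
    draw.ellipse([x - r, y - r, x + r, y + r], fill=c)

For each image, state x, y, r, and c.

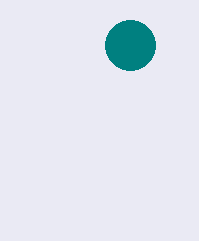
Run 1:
x = 130
y = 45
r = 25
c = 'teal'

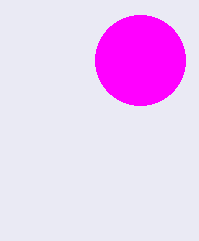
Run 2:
x = 140
y = 60
r = 45
c = 'magenta'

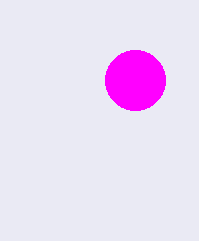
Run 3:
x = 135, y = 80, r = 30, c = 'magenta'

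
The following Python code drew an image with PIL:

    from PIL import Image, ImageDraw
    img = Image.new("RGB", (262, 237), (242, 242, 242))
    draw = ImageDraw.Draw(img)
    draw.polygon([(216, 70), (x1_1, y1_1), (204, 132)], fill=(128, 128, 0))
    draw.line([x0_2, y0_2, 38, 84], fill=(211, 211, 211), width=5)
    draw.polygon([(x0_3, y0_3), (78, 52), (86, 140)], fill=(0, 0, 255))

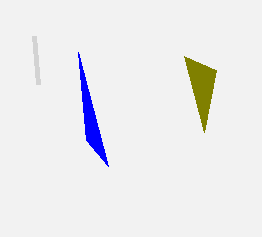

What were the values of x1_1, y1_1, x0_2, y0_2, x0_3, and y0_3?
x1_1 = 184; y1_1 = 56; x0_2 = 34; y0_2 = 36; x0_3 = 108; y0_3 = 166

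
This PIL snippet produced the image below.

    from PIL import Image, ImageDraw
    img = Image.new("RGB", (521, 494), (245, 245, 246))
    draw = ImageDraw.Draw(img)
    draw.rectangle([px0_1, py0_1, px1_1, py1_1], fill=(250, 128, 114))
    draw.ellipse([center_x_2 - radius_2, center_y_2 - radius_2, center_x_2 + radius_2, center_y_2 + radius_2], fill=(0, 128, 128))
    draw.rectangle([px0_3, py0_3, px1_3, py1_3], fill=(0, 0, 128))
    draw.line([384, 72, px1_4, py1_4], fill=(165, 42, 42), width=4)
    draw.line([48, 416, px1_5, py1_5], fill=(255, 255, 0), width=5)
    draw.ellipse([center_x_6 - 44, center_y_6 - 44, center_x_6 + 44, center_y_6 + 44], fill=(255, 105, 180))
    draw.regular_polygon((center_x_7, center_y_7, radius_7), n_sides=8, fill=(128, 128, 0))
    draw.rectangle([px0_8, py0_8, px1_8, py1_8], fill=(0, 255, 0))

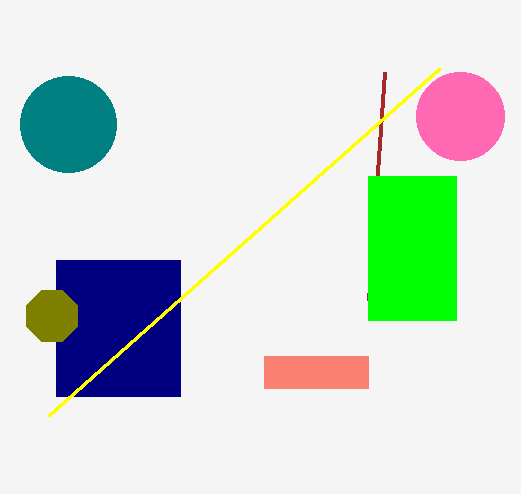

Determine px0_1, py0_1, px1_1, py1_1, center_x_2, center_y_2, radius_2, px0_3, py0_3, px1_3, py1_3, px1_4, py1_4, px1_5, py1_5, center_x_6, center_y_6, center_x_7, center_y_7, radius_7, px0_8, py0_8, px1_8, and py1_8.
px0_1 = 264; py0_1 = 356; px1_1 = 368; py1_1 = 388; center_x_2 = 68; center_y_2 = 124; radius_2 = 48; px0_3 = 56; py0_3 = 260; px1_3 = 180; py1_3 = 396; px1_4 = 368; py1_4 = 300; px1_5 = 440; py1_5 = 68; center_x_6 = 460; center_y_6 = 116; center_x_7 = 52; center_y_7 = 316; radius_7 = 28; px0_8 = 368; py0_8 = 176; px1_8 = 456; py1_8 = 320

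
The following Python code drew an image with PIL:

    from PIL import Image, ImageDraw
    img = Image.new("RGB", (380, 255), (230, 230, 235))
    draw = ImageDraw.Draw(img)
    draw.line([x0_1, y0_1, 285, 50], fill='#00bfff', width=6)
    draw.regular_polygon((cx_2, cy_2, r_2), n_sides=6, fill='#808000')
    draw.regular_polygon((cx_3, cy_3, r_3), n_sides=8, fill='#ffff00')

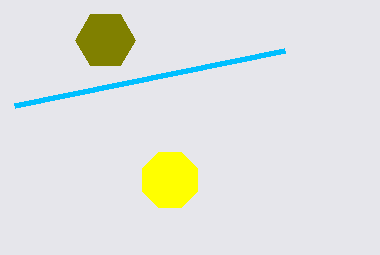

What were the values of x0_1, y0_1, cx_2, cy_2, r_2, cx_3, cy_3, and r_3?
x0_1 = 15; y0_1 = 105; cx_2 = 105; cy_2 = 40; r_2 = 30; cx_3 = 170; cy_3 = 180; r_3 = 30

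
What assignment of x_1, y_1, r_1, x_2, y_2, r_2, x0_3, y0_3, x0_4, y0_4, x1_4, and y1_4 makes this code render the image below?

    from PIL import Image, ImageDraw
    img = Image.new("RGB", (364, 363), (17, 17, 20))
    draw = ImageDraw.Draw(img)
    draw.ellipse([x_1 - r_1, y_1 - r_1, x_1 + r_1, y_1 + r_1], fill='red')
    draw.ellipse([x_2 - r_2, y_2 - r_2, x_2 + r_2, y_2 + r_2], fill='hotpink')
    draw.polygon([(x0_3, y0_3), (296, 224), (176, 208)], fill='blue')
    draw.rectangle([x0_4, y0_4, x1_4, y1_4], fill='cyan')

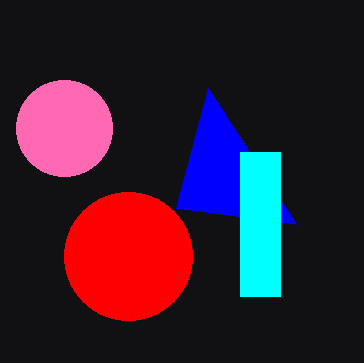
x_1 = 128
y_1 = 256
r_1 = 64
x_2 = 64
y_2 = 128
r_2 = 48
x0_3 = 208
y0_3 = 88
x0_4 = 240
y0_4 = 152
x1_4 = 280
y1_4 = 296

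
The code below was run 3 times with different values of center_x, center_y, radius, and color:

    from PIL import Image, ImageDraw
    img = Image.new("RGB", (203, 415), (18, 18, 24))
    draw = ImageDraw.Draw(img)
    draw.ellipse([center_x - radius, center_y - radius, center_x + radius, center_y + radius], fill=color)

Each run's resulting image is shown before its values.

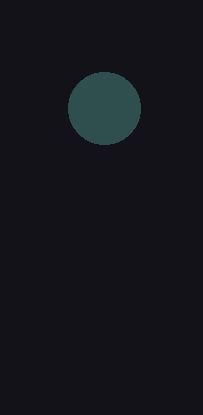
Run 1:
center_x = 104
center_y = 108
radius = 36
color = 'darkslategray'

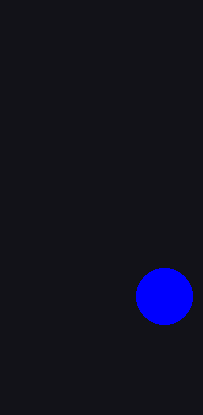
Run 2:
center_x = 164, center_y = 296, radius = 28, color = 'blue'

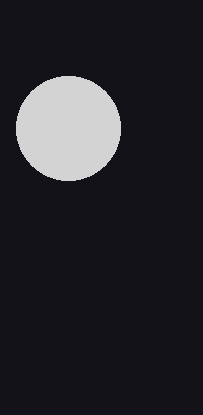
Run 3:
center_x = 68
center_y = 128
radius = 52
color = 'lightgray'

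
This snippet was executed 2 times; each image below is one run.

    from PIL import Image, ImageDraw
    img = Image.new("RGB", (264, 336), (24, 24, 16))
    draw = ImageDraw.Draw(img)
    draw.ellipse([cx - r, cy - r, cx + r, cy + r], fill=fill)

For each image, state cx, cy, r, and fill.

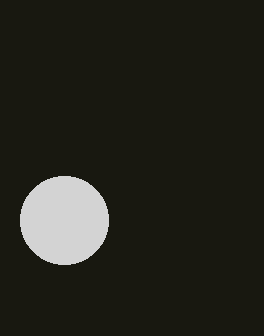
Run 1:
cx = 64; cy = 220; r = 44; fill = 'lightgray'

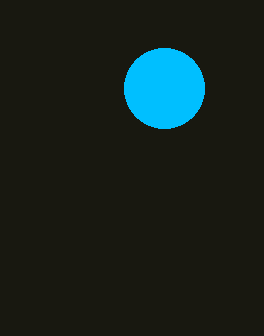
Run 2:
cx = 164
cy = 88
r = 40
fill = 'deepskyblue'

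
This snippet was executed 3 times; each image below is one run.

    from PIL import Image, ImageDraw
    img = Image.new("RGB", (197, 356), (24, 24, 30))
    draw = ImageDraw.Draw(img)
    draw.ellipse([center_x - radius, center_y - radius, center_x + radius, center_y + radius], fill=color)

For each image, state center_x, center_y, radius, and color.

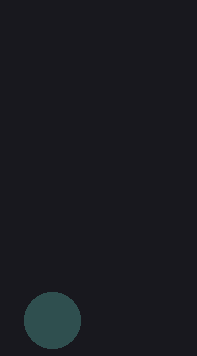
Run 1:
center_x = 52, center_y = 320, radius = 28, color = 'darkslategray'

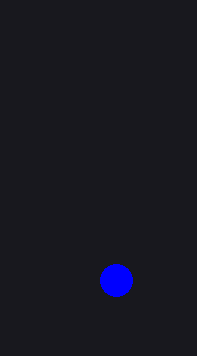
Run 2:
center_x = 116; center_y = 280; radius = 16; color = 'blue'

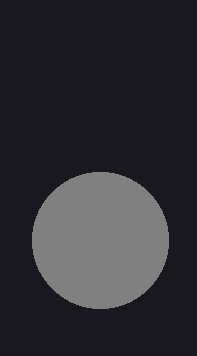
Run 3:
center_x = 100, center_y = 240, radius = 68, color = 'gray'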